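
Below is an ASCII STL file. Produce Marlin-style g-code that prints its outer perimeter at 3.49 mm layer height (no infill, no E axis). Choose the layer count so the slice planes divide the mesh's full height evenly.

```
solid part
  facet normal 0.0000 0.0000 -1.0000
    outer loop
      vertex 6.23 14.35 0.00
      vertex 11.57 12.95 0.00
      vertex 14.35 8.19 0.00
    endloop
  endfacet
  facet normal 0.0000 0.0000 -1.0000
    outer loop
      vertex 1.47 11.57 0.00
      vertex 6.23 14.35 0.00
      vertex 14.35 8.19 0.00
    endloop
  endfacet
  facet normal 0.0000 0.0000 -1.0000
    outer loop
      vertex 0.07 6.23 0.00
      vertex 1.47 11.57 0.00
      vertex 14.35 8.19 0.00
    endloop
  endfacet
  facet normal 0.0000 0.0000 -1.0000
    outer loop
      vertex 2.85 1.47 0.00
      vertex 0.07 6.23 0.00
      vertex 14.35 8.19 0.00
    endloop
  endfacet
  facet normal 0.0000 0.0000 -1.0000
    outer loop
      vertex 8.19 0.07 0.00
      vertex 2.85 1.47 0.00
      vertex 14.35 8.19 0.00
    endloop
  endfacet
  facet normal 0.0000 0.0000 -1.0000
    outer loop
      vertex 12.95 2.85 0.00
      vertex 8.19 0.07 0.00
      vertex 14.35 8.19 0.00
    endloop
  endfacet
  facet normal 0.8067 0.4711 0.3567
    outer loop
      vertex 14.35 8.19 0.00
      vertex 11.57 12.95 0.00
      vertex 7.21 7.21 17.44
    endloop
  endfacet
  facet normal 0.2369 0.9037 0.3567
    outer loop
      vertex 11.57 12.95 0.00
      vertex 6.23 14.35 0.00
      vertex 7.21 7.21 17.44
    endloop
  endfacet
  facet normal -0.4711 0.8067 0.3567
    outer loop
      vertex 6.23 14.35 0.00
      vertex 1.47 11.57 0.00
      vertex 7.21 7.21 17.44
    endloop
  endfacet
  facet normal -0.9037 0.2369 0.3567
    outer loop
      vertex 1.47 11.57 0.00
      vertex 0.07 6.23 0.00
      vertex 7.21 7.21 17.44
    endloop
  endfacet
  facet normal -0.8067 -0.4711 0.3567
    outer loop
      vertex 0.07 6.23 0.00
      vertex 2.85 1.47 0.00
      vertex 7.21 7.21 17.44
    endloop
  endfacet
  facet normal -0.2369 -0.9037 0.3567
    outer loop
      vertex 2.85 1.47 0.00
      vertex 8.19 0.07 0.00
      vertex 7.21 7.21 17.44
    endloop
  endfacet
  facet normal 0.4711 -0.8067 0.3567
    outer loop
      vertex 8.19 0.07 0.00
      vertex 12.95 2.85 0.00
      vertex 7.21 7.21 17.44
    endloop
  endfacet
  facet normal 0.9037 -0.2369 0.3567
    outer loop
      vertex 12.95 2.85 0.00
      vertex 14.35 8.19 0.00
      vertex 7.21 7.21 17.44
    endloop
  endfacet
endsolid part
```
; perimeter-only toolpath
G21 ; units = mm
G90 ; absolute positioning
G28 ; home
; layer 1
G0 Z3.49
G0 X12.92 Y7.99
G1 X10.70 Y11.80
G1 X6.43 Y12.92
G1 X2.62 Y10.70
G1 X1.50 Y6.43
G1 X3.72 Y2.62
G1 X7.99 Y1.50
G1 X11.80 Y3.72
G1 X12.92 Y7.99
; layer 2
G0 Z6.98
G0 X11.49 Y7.80
G1 X9.83 Y10.65
G1 X6.62 Y11.49
G1 X3.77 Y9.83
G1 X2.93 Y6.62
G1 X4.59 Y3.77
G1 X7.80 Y2.93
G1 X10.65 Y4.59
G1 X11.49 Y7.80
; layer 3
G0 Z10.46
G0 X10.07 Y7.60
G1 X8.95 Y9.51
G1 X6.82 Y10.07
G1 X4.91 Y8.95
G1 X4.35 Y6.82
G1 X5.47 Y4.91
G1 X7.60 Y4.35
G1 X9.51 Y5.47
G1 X10.07 Y7.60
; layer 4
G0 Z13.95
G0 X8.64 Y7.41
G1 X8.08 Y8.36
G1 X7.01 Y8.64
G1 X6.06 Y8.08
G1 X5.78 Y7.01
G1 X6.34 Y6.06
G1 X7.41 Y5.78
G1 X8.36 Y6.34
G1 X8.64 Y7.41
M2 ; end

The solid is a regular 8-sided pyramid, base circumscribed radius ≈ 7.21 mm, apex at z ≈ 17.4 mm. Slicing at Δz = 3.49 mm — 5 equal slices spanning the solid's height, so layer i sits at z = i·h/5 — gives 4 non-empty perimeters. Each is a 8-segment closed polygon; G0 lifts to the layer z and rapids to the start vertex, then G1 traces the edges. The cross-section shrinks linearly with z (the slice at the apex is degenerate and omitted).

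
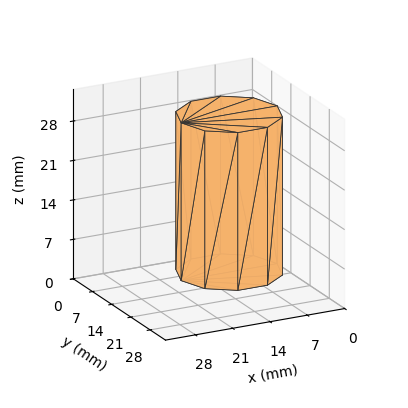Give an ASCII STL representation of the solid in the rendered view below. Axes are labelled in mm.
Reading the render: the shape is a regular 10-sided prism (a cylinder approximated with 10 flat sides), circumscribed radius ≈ 9 mm, height ≈ 28 mm (dimensions read to the nearest mm from the axis ticks). For the STL, each face is triangulated and given an outward normal.

solid part
  facet normal 0.0000 0.0000 -1.0000
    outer loop
      vertex 11.78 17.56 0.00
      vertex 16.28 14.29 0.00
      vertex 18.00 9.00 0.00
    endloop
  endfacet
  facet normal 0.0000 0.0000 -1.0000
    outer loop
      vertex 6.22 17.56 0.00
      vertex 11.78 17.56 0.00
      vertex 18.00 9.00 0.00
    endloop
  endfacet
  facet normal 0.0000 0.0000 -1.0000
    outer loop
      vertex 1.72 14.29 0.00
      vertex 6.22 17.56 0.00
      vertex 18.00 9.00 0.00
    endloop
  endfacet
  facet normal 0.0000 0.0000 -1.0000
    outer loop
      vertex 0.00 9.00 0.00
      vertex 1.72 14.29 0.00
      vertex 18.00 9.00 0.00
    endloop
  endfacet
  facet normal 0.0000 0.0000 -1.0000
    outer loop
      vertex 1.72 3.71 0.00
      vertex 0.00 9.00 0.00
      vertex 18.00 9.00 0.00
    endloop
  endfacet
  facet normal 0.0000 0.0000 -1.0000
    outer loop
      vertex 6.22 0.44 0.00
      vertex 1.72 3.71 0.00
      vertex 18.00 9.00 0.00
    endloop
  endfacet
  facet normal 0.0000 0.0000 -1.0000
    outer loop
      vertex 11.78 0.44 0.00
      vertex 6.22 0.44 0.00
      vertex 18.00 9.00 0.00
    endloop
  endfacet
  facet normal 0.0000 0.0000 -1.0000
    outer loop
      vertex 16.28 3.71 0.00
      vertex 11.78 0.44 0.00
      vertex 18.00 9.00 0.00
    endloop
  endfacet
  facet normal 0.0000 0.0000 1.0000
    outer loop
      vertex 18.00 9.00 28.00
      vertex 16.28 14.29 28.00
      vertex 11.78 17.56 28.00
    endloop
  endfacet
  facet normal 0.0000 0.0000 1.0000
    outer loop
      vertex 18.00 9.00 28.00
      vertex 11.78 17.56 28.00
      vertex 6.22 17.56 28.00
    endloop
  endfacet
  facet normal 0.0000 0.0000 1.0000
    outer loop
      vertex 18.00 9.00 28.00
      vertex 6.22 17.56 28.00
      vertex 1.72 14.29 28.00
    endloop
  endfacet
  facet normal 0.0000 0.0000 1.0000
    outer loop
      vertex 18.00 9.00 28.00
      vertex 1.72 14.29 28.00
      vertex 0.00 9.00 28.00
    endloop
  endfacet
  facet normal 0.0000 0.0000 1.0000
    outer loop
      vertex 18.00 9.00 28.00
      vertex 0.00 9.00 28.00
      vertex 1.72 3.71 28.00
    endloop
  endfacet
  facet normal 0.0000 0.0000 1.0000
    outer loop
      vertex 18.00 9.00 28.00
      vertex 1.72 3.71 28.00
      vertex 6.22 0.44 28.00
    endloop
  endfacet
  facet normal 0.0000 0.0000 1.0000
    outer loop
      vertex 18.00 9.00 28.00
      vertex 6.22 0.44 28.00
      vertex 11.78 0.44 28.00
    endloop
  endfacet
  facet normal 0.0000 0.0000 1.0000
    outer loop
      vertex 18.00 9.00 28.00
      vertex 11.78 0.44 28.00
      vertex 16.28 3.71 28.00
    endloop
  endfacet
  facet normal 0.9510 0.3092 0.0000
    outer loop
      vertex 18.00 9.00 0.00
      vertex 16.28 14.29 0.00
      vertex 16.28 14.29 28.00
    endloop
  endfacet
  facet normal 0.9510 0.3092 0.0000
    outer loop
      vertex 18.00 9.00 0.00
      vertex 16.28 14.29 28.00
      vertex 18.00 9.00 28.00
    endloop
  endfacet
  facet normal 0.5879 0.8090 0.0000
    outer loop
      vertex 16.28 14.29 0.00
      vertex 11.78 17.56 0.00
      vertex 11.78 17.56 28.00
    endloop
  endfacet
  facet normal 0.5879 0.8090 0.0000
    outer loop
      vertex 16.28 14.29 0.00
      vertex 11.78 17.56 28.00
      vertex 16.28 14.29 28.00
    endloop
  endfacet
  facet normal 0.0000 1.0000 0.0000
    outer loop
      vertex 11.78 17.56 0.00
      vertex 6.22 17.56 0.00
      vertex 6.22 17.56 28.00
    endloop
  endfacet
  facet normal 0.0000 1.0000 0.0000
    outer loop
      vertex 11.78 17.56 0.00
      vertex 6.22 17.56 28.00
      vertex 11.78 17.56 28.00
    endloop
  endfacet
  facet normal -0.5879 0.8090 0.0000
    outer loop
      vertex 6.22 17.56 0.00
      vertex 1.72 14.29 0.00
      vertex 1.72 14.29 28.00
    endloop
  endfacet
  facet normal -0.5879 0.8090 0.0000
    outer loop
      vertex 6.22 17.56 0.00
      vertex 1.72 14.29 28.00
      vertex 6.22 17.56 28.00
    endloop
  endfacet
  facet normal -0.9510 0.3092 0.0000
    outer loop
      vertex 1.72 14.29 0.00
      vertex 0.00 9.00 0.00
      vertex 0.00 9.00 28.00
    endloop
  endfacet
  facet normal -0.9510 0.3092 0.0000
    outer loop
      vertex 1.72 14.29 0.00
      vertex 0.00 9.00 28.00
      vertex 1.72 14.29 28.00
    endloop
  endfacet
  facet normal -0.9510 -0.3092 0.0000
    outer loop
      vertex 0.00 9.00 0.00
      vertex 1.72 3.71 0.00
      vertex 1.72 3.71 28.00
    endloop
  endfacet
  facet normal -0.9510 -0.3092 0.0000
    outer loop
      vertex 0.00 9.00 0.00
      vertex 1.72 3.71 28.00
      vertex 0.00 9.00 28.00
    endloop
  endfacet
  facet normal -0.5879 -0.8090 0.0000
    outer loop
      vertex 1.72 3.71 0.00
      vertex 6.22 0.44 0.00
      vertex 6.22 0.44 28.00
    endloop
  endfacet
  facet normal -0.5879 -0.8090 0.0000
    outer loop
      vertex 1.72 3.71 0.00
      vertex 6.22 0.44 28.00
      vertex 1.72 3.71 28.00
    endloop
  endfacet
  facet normal 0.0000 -1.0000 0.0000
    outer loop
      vertex 6.22 0.44 0.00
      vertex 11.78 0.44 0.00
      vertex 11.78 0.44 28.00
    endloop
  endfacet
  facet normal 0.0000 -1.0000 0.0000
    outer loop
      vertex 6.22 0.44 0.00
      vertex 11.78 0.44 28.00
      vertex 6.22 0.44 28.00
    endloop
  endfacet
  facet normal 0.5879 -0.8090 0.0000
    outer loop
      vertex 11.78 0.44 0.00
      vertex 16.28 3.71 0.00
      vertex 16.28 3.71 28.00
    endloop
  endfacet
  facet normal 0.5879 -0.8090 0.0000
    outer loop
      vertex 11.78 0.44 0.00
      vertex 16.28 3.71 28.00
      vertex 11.78 0.44 28.00
    endloop
  endfacet
  facet normal 0.9510 -0.3092 0.0000
    outer loop
      vertex 16.28 3.71 0.00
      vertex 18.00 9.00 0.00
      vertex 18.00 9.00 28.00
    endloop
  endfacet
  facet normal 0.9510 -0.3092 0.0000
    outer loop
      vertex 16.28 3.71 0.00
      vertex 18.00 9.00 28.00
      vertex 16.28 3.71 28.00
    endloop
  endfacet
endsolid part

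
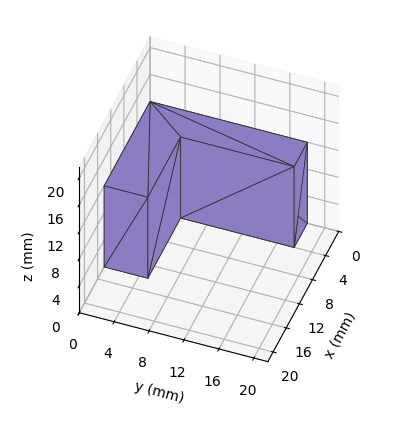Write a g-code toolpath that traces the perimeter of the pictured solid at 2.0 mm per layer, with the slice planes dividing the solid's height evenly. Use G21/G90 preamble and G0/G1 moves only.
Reading the render: the shape is an L-shaped prism: outer 14 × 18 mm, arm thicknesses ≈ 5 mm (horizontal) and 4 mm (vertical), extruded 12 mm in z (dimensions read to the nearest mm from the axis ticks). For the g-code, the solid's height is divided into equal slices at the stated Δz and each level perimeter traced with G1 moves after a G0 lift.

; perimeter-only toolpath
G21 ; units = mm
G90 ; absolute positioning
G28 ; home
; layer 1
G0 Z2.0
G0 X0.0 Y0.0
G1 X14.0 Y0.0
G1 X14.0 Y5.0
G1 X4.0 Y5.0
G1 X4.0 Y18.0
G1 X0.0 Y18.0
G1 X0.0 Y0.0
; layer 2
G0 Z4.0
G0 X0.0 Y0.0
G1 X14.0 Y0.0
G1 X14.0 Y5.0
G1 X4.0 Y5.0
G1 X4.0 Y18.0
G1 X0.0 Y18.0
G1 X0.0 Y0.0
; layer 3
G0 Z6.0
G0 X0.0 Y0.0
G1 X14.0 Y0.0
G1 X14.0 Y5.0
G1 X4.0 Y5.0
G1 X4.0 Y18.0
G1 X0.0 Y18.0
G1 X0.0 Y0.0
; layer 4
G0 Z8.0
G0 X0.0 Y0.0
G1 X14.0 Y0.0
G1 X14.0 Y5.0
G1 X4.0 Y5.0
G1 X4.0 Y18.0
G1 X0.0 Y18.0
G1 X0.0 Y0.0
; layer 5
G0 Z10.0
G0 X0.0 Y0.0
G1 X14.0 Y0.0
G1 X14.0 Y5.0
G1 X4.0 Y5.0
G1 X4.0 Y18.0
G1 X0.0 Y18.0
G1 X0.0 Y0.0
; layer 6
G0 Z12.0
G0 X0.0 Y0.0
G1 X14.0 Y0.0
G1 X14.0 Y5.0
G1 X4.0 Y5.0
G1 X4.0 Y18.0
G1 X0.0 Y18.0
G1 X0.0 Y0.0
M2 ; end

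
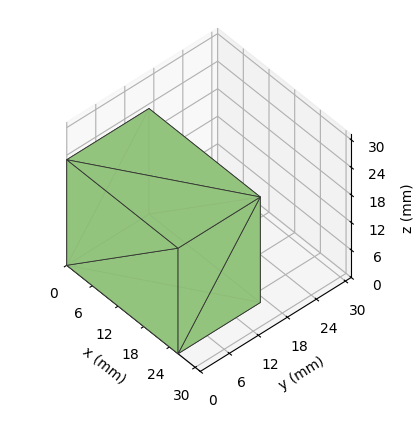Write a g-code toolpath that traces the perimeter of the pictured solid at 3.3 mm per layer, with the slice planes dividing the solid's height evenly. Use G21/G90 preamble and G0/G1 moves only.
Reading the render: the shape is a rectangular box, roughly 26 × 17 mm footprint and 23 mm tall (dimensions read to the nearest mm from the axis ticks). For the g-code, the solid's height is divided into equal slices at the stated Δz and each level perimeter traced with G1 moves after a G0 lift.

; perimeter-only toolpath
G21 ; units = mm
G90 ; absolute positioning
G28 ; home
; layer 1
G0 Z3.3
G0 X0.0 Y0.0
G1 X26.0 Y0.0
G1 X26.0 Y17.0
G1 X0.0 Y17.0
G1 X0.0 Y0.0
; layer 2
G0 Z6.6
G0 X0.0 Y0.0
G1 X26.0 Y0.0
G1 X26.0 Y17.0
G1 X0.0 Y17.0
G1 X0.0 Y0.0
; layer 3
G0 Z9.9
G0 X0.0 Y0.0
G1 X26.0 Y0.0
G1 X26.0 Y17.0
G1 X0.0 Y17.0
G1 X0.0 Y0.0
; layer 4
G0 Z13.1
G0 X0.0 Y0.0
G1 X26.0 Y0.0
G1 X26.0 Y17.0
G1 X0.0 Y17.0
G1 X0.0 Y0.0
; layer 5
G0 Z16.4
G0 X0.0 Y0.0
G1 X26.0 Y0.0
G1 X26.0 Y17.0
G1 X0.0 Y17.0
G1 X0.0 Y0.0
; layer 6
G0 Z19.7
G0 X0.0 Y0.0
G1 X26.0 Y0.0
G1 X26.0 Y17.0
G1 X0.0 Y17.0
G1 X0.0 Y0.0
; layer 7
G0 Z23.0
G0 X0.0 Y0.0
G1 X26.0 Y0.0
G1 X26.0 Y17.0
G1 X0.0 Y17.0
G1 X0.0 Y0.0
M2 ; end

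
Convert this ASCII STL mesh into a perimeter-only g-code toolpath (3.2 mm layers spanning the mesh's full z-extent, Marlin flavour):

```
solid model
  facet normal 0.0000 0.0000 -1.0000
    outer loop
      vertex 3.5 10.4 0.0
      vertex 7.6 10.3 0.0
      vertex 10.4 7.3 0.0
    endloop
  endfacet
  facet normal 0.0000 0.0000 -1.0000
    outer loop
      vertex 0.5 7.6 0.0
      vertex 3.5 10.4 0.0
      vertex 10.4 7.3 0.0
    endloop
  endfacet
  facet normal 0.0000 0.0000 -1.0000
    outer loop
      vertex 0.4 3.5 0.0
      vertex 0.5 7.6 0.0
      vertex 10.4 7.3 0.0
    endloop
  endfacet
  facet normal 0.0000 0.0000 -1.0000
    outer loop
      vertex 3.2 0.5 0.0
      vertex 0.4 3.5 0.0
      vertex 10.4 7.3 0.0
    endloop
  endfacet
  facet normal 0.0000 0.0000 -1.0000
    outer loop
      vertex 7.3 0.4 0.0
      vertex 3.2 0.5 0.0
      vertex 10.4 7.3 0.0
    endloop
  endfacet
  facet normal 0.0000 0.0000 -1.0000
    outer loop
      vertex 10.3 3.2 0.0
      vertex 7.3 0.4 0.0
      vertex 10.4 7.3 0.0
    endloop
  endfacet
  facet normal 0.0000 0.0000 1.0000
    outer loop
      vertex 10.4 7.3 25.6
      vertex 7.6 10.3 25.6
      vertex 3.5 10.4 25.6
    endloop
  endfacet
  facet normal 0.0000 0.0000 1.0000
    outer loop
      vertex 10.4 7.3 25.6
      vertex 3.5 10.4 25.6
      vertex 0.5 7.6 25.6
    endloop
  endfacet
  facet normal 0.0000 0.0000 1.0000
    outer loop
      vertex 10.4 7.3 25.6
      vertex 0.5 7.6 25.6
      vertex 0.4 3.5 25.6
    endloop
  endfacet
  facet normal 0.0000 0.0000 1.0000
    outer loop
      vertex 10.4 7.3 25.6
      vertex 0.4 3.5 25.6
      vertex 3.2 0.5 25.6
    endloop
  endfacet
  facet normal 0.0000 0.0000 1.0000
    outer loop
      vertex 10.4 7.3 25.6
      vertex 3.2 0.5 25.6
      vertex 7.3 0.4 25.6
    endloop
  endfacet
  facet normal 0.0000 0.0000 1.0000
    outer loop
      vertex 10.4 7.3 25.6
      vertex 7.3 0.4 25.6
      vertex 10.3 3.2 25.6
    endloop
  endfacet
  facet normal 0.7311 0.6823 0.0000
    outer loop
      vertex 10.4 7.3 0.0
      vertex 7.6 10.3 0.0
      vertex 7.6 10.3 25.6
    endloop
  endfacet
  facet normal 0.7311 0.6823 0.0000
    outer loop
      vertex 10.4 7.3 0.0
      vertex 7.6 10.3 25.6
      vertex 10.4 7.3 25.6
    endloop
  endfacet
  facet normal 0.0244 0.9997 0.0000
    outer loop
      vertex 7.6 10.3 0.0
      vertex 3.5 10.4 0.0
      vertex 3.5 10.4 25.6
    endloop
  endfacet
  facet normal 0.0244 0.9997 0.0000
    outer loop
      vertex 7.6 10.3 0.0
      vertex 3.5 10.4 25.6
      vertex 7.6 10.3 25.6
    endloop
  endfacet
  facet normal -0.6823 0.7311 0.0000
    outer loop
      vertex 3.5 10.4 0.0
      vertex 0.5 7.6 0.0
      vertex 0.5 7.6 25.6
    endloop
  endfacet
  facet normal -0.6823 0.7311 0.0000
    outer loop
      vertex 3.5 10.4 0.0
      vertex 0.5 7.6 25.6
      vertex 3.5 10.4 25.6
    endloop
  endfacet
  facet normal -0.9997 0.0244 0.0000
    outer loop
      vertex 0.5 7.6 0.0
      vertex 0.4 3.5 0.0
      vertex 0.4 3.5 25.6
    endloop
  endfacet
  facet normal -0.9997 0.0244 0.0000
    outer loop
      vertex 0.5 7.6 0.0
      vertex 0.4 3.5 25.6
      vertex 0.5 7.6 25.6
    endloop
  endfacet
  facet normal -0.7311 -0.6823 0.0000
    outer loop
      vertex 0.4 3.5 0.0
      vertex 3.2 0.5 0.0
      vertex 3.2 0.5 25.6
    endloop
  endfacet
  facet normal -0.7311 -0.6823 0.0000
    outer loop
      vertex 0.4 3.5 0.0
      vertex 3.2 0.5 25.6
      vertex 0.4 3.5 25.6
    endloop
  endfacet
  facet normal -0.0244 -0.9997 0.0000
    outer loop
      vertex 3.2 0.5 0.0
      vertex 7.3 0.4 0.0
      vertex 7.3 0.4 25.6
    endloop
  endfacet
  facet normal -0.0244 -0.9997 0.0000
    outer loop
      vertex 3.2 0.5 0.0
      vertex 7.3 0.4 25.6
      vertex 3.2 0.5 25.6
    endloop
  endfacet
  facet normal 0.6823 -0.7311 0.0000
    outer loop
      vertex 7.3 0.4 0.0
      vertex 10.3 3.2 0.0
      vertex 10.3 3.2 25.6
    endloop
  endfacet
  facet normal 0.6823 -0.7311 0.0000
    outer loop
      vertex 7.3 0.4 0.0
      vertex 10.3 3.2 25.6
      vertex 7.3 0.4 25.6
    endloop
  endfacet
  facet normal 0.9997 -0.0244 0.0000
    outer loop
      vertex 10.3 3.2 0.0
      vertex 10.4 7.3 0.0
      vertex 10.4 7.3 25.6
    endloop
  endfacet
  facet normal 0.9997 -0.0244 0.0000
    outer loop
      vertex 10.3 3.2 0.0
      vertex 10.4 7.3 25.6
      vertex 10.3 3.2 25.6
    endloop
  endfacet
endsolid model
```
; perimeter-only toolpath
G21 ; units = mm
G90 ; absolute positioning
G28 ; home
; layer 1
G0 Z3.2
G0 X10.4 Y7.3
G1 X7.6 Y10.3
G1 X3.5 Y10.4
G1 X0.5 Y7.6
G1 X0.4 Y3.5
G1 X3.2 Y0.5
G1 X7.3 Y0.4
G1 X10.3 Y3.2
G1 X10.4 Y7.3
; layer 2
G0 Z6.4
G0 X10.4 Y7.3
G1 X7.6 Y10.3
G1 X3.5 Y10.4
G1 X0.5 Y7.6
G1 X0.4 Y3.5
G1 X3.2 Y0.5
G1 X7.3 Y0.4
G1 X10.3 Y3.2
G1 X10.4 Y7.3
; layer 3
G0 Z9.6
G0 X10.4 Y7.3
G1 X7.6 Y10.3
G1 X3.5 Y10.4
G1 X0.5 Y7.6
G1 X0.4 Y3.5
G1 X3.2 Y0.5
G1 X7.3 Y0.4
G1 X10.3 Y3.2
G1 X10.4 Y7.3
; layer 4
G0 Z12.8
G0 X10.4 Y7.3
G1 X7.6 Y10.3
G1 X3.5 Y10.4
G1 X0.5 Y7.6
G1 X0.4 Y3.5
G1 X3.2 Y0.5
G1 X7.3 Y0.4
G1 X10.3 Y3.2
G1 X10.4 Y7.3
; layer 5
G0 Z16.0
G0 X10.4 Y7.3
G1 X7.6 Y10.3
G1 X3.5 Y10.4
G1 X0.5 Y7.6
G1 X0.4 Y3.5
G1 X3.2 Y0.5
G1 X7.3 Y0.4
G1 X10.3 Y3.2
G1 X10.4 Y7.3
; layer 6
G0 Z19.2
G0 X10.4 Y7.3
G1 X7.6 Y10.3
G1 X3.5 Y10.4
G1 X0.5 Y7.6
G1 X0.4 Y3.5
G1 X3.2 Y0.5
G1 X7.3 Y0.4
G1 X10.3 Y3.2
G1 X10.4 Y7.3
; layer 7
G0 Z22.4
G0 X10.4 Y7.3
G1 X7.6 Y10.3
G1 X3.5 Y10.4
G1 X0.5 Y7.6
G1 X0.4 Y3.5
G1 X3.2 Y0.5
G1 X7.3 Y0.4
G1 X10.3 Y3.2
G1 X10.4 Y7.3
; layer 8
G0 Z25.6
G0 X10.4 Y7.3
G1 X7.6 Y10.3
G1 X3.5 Y10.4
G1 X0.5 Y7.6
G1 X0.4 Y3.5
G1 X3.2 Y0.5
G1 X7.3 Y0.4
G1 X10.3 Y3.2
G1 X10.4 Y7.3
M2 ; end

The solid is a regular 8-sided prism (a cylinder approximated with 8 flat sides), circumscribed radius ≈ 5.4 mm, height ≈ 25.6 mm. Slicing at Δz = 3.2 mm — 8 equal slices spanning the solid's height, so layer i sits at z = i·h/8 — gives 8 non-empty perimeters. Each is a 8-segment closed polygon; G0 lifts to the layer z and rapids to the start vertex, then G1 traces the edges.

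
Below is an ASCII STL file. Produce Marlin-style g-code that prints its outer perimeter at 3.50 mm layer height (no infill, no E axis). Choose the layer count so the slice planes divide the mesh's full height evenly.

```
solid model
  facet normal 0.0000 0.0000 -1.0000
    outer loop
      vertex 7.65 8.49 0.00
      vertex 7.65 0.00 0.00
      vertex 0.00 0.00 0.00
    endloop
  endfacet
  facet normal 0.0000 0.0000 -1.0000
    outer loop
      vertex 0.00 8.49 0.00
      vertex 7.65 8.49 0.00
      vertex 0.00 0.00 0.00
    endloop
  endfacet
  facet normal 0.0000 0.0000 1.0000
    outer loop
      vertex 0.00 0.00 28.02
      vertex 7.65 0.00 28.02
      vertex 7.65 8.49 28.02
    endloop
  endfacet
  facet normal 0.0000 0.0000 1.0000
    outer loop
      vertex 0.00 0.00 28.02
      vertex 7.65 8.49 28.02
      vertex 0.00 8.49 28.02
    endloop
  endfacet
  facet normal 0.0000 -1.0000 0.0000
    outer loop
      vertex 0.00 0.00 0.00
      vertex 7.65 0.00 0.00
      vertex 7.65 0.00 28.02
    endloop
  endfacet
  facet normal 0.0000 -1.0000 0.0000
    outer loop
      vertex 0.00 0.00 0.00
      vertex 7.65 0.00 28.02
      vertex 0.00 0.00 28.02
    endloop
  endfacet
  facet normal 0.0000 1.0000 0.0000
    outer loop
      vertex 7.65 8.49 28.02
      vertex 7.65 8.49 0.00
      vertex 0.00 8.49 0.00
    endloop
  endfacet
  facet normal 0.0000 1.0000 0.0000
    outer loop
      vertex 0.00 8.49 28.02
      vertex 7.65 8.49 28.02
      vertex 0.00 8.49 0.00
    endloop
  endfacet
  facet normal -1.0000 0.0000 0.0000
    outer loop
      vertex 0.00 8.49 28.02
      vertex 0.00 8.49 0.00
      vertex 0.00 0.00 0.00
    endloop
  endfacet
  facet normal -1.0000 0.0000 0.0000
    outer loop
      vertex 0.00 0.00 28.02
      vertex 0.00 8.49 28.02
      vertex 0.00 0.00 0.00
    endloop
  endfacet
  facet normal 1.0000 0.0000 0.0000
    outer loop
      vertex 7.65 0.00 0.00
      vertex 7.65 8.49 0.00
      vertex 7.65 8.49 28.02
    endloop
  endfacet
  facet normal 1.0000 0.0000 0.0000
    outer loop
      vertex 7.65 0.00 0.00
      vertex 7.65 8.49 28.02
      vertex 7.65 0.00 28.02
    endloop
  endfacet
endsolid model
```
; perimeter-only toolpath
G21 ; units = mm
G90 ; absolute positioning
G28 ; home
; layer 1
G0 Z3.50
G0 X0.00 Y0.00
G1 X7.65 Y0.00
G1 X7.65 Y8.49
G1 X0.00 Y8.49
G1 X0.00 Y0.00
; layer 2
G0 Z7.00
G0 X0.00 Y0.00
G1 X7.65 Y0.00
G1 X7.65 Y8.49
G1 X0.00 Y8.49
G1 X0.00 Y0.00
; layer 3
G0 Z10.51
G0 X0.00 Y0.00
G1 X7.65 Y0.00
G1 X7.65 Y8.49
G1 X0.00 Y8.49
G1 X0.00 Y0.00
; layer 4
G0 Z14.01
G0 X0.00 Y0.00
G1 X7.65 Y0.00
G1 X7.65 Y8.49
G1 X0.00 Y8.49
G1 X0.00 Y0.00
; layer 5
G0 Z17.51
G0 X0.00 Y0.00
G1 X7.65 Y0.00
G1 X7.65 Y8.49
G1 X0.00 Y8.49
G1 X0.00 Y0.00
; layer 6
G0 Z21.02
G0 X0.00 Y0.00
G1 X7.65 Y0.00
G1 X7.65 Y8.49
G1 X0.00 Y8.49
G1 X0.00 Y0.00
; layer 7
G0 Z24.52
G0 X0.00 Y0.00
G1 X7.65 Y0.00
G1 X7.65 Y8.49
G1 X0.00 Y8.49
G1 X0.00 Y0.00
; layer 8
G0 Z28.02
G0 X0.00 Y0.00
G1 X7.65 Y0.00
G1 X7.65 Y8.49
G1 X0.00 Y8.49
G1 X0.00 Y0.00
M2 ; end

The solid is a rectangular box, roughly 7.65 × 8.49 mm footprint and 28 mm tall. Slicing at Δz = 3.50 mm — 8 equal slices spanning the solid's height, so layer i sits at z = i·h/8 — gives 8 non-empty perimeters. Each is a 4-segment closed polygon; G0 lifts to the layer z and rapids to the start vertex, then G1 traces the edges.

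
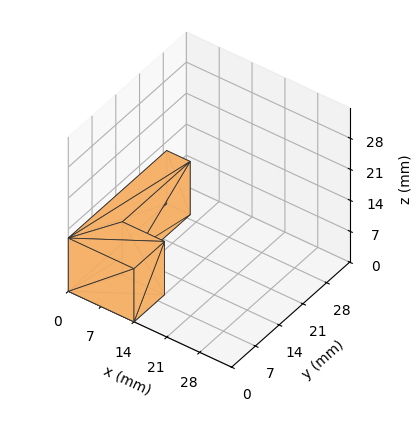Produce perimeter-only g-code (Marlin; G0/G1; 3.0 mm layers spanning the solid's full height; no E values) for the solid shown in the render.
Reading the render: the shape is an L-shaped prism: outer 14 × 29 mm, arm thicknesses ≈ 9 mm (horizontal) and 5 mm (vertical), extruded 12 mm in z (dimensions read to the nearest mm from the axis ticks). For the g-code, the solid's height is divided into equal slices at the stated Δz and each level perimeter traced with G1 moves after a G0 lift.

; perimeter-only toolpath
G21 ; units = mm
G90 ; absolute positioning
G28 ; home
; layer 1
G0 Z3.0
G0 X0.0 Y0.0
G1 X14.0 Y0.0
G1 X14.0 Y9.0
G1 X5.0 Y9.0
G1 X5.0 Y29.0
G1 X0.0 Y29.0
G1 X0.0 Y0.0
; layer 2
G0 Z6.0
G0 X0.0 Y0.0
G1 X14.0 Y0.0
G1 X14.0 Y9.0
G1 X5.0 Y9.0
G1 X5.0 Y29.0
G1 X0.0 Y29.0
G1 X0.0 Y0.0
; layer 3
G0 Z9.0
G0 X0.0 Y0.0
G1 X14.0 Y0.0
G1 X14.0 Y9.0
G1 X5.0 Y9.0
G1 X5.0 Y29.0
G1 X0.0 Y29.0
G1 X0.0 Y0.0
; layer 4
G0 Z12.0
G0 X0.0 Y0.0
G1 X14.0 Y0.0
G1 X14.0 Y9.0
G1 X5.0 Y9.0
G1 X5.0 Y29.0
G1 X0.0 Y29.0
G1 X0.0 Y0.0
M2 ; end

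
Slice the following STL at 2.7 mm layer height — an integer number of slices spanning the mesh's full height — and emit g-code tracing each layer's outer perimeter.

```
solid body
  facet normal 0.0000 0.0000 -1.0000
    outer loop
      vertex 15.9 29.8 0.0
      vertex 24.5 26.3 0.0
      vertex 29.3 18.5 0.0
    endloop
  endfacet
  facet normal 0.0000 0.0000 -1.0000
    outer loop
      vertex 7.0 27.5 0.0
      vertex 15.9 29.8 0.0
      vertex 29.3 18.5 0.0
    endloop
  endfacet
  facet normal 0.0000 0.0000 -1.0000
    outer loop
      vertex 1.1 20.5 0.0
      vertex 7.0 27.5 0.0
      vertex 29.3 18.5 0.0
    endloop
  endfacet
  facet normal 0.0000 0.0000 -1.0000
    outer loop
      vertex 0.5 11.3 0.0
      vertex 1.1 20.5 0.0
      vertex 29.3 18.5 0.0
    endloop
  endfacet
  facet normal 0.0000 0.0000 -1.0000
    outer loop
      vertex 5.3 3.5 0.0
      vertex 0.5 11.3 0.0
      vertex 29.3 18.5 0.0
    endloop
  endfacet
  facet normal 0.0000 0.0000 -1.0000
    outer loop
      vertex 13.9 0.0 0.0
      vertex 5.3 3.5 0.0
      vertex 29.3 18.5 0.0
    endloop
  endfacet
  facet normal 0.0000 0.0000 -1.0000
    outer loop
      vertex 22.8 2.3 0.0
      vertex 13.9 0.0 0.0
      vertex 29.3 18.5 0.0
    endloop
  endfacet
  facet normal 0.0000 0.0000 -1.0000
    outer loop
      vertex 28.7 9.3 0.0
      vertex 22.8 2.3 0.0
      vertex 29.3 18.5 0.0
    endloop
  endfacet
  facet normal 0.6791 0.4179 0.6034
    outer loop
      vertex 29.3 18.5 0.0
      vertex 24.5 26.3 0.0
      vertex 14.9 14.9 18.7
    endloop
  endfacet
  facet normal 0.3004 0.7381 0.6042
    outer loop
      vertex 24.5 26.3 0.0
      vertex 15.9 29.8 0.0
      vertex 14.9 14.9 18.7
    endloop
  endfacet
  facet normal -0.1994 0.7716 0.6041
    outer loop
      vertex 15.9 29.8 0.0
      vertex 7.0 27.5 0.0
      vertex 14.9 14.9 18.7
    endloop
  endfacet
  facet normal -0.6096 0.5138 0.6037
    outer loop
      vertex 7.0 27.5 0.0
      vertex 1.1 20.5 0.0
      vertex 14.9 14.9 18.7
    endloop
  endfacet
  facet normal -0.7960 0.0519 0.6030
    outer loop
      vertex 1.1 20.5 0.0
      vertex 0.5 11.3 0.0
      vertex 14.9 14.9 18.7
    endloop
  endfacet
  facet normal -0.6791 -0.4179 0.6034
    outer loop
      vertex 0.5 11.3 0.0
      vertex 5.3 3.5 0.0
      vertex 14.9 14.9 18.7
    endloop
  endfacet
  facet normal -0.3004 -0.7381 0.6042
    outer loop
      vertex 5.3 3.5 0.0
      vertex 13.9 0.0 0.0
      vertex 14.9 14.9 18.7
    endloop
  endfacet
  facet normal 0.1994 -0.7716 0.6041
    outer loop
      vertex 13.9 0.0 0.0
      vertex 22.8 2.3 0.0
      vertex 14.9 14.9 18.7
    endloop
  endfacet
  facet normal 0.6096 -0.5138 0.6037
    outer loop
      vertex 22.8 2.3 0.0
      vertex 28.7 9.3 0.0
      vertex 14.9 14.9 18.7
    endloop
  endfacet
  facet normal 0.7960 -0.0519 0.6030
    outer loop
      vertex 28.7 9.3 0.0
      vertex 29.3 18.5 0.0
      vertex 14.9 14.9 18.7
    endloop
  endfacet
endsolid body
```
; perimeter-only toolpath
G21 ; units = mm
G90 ; absolute positioning
G28 ; home
; layer 1
G0 Z2.7
G0 X27.2 Y18.0
G1 X23.1 Y24.7
G1 X15.8 Y27.7
G1 X8.1 Y25.7
G1 X3.1 Y19.7
G1 X2.6 Y11.8
G1 X6.7 Y5.1
G1 X14.0 Y2.1
G1 X21.7 Y4.1
G1 X26.7 Y10.1
G1 X27.2 Y18.0
; layer 2
G0 Z5.3
G0 X25.2 Y17.5
G1 X21.8 Y23.0
G1 X15.6 Y25.5
G1 X9.3 Y23.9
G1 X5.0 Y18.9
G1 X4.6 Y12.3
G1 X8.0 Y6.8
G1 X14.2 Y4.3
G1 X20.5 Y5.9
G1 X24.8 Y10.9
G1 X25.2 Y17.5
; layer 3
G0 Z8.0
G0 X23.1 Y17.0
G1 X20.4 Y21.4
G1 X15.5 Y23.4
G1 X10.4 Y22.1
G1 X7.0 Y18.1
G1 X6.7 Y12.8
G1 X9.4 Y8.4
G1 X14.3 Y6.4
G1 X19.4 Y7.7
G1 X22.8 Y11.7
G1 X23.1 Y17.0
; layer 4
G0 Z10.7
G0 X21.1 Y16.4
G1 X19.0 Y19.8
G1 X15.3 Y21.3
G1 X11.5 Y20.3
G1 X9.0 Y17.3
G1 X8.7 Y13.4
G1 X10.8 Y10.0
G1 X14.5 Y8.5
G1 X18.3 Y9.5
G1 X20.8 Y12.5
G1 X21.1 Y16.4
; layer 5
G0 Z13.4
G0 X19.0 Y15.9
G1 X17.6 Y18.2
G1 X15.2 Y19.2
G1 X12.6 Y18.5
G1 X11.0 Y16.5
G1 X10.8 Y13.9
G1 X12.2 Y11.6
G1 X14.6 Y10.6
G1 X17.2 Y11.3
G1 X18.8 Y13.3
G1 X19.0 Y15.9
; layer 6
G0 Z16.0
G0 X17.0 Y15.4
G1 X16.3 Y16.5
G1 X15.0 Y17.0
G1 X13.8 Y16.7
G1 X12.9 Y15.7
G1 X12.8 Y14.4
G1 X13.5 Y13.3
G1 X14.8 Y12.8
G1 X16.0 Y13.1
G1 X16.9 Y14.1
G1 X17.0 Y15.4
M2 ; end

The solid is a regular 10-sided pyramid, base circumscribed radius ≈ 14.9 mm, apex at z ≈ 18.7 mm. Slicing at Δz = 2.7 mm — 7 equal slices spanning the solid's height, so layer i sits at z = i·h/7 — gives 6 non-empty perimeters. Each is a 10-segment closed polygon; G0 lifts to the layer z and rapids to the start vertex, then G1 traces the edges. The cross-section shrinks linearly with z (the slice at the apex is degenerate and omitted).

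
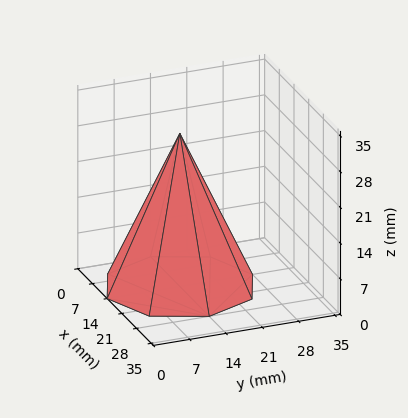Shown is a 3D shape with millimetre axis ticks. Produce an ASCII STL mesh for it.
Reading the render: the shape is a regular 8-sided pyramid, base circumscribed radius ≈ 14 mm, apex at z ≈ 30 mm (dimensions read to the nearest mm from the axis ticks). For the STL, each face is triangulated and given an outward normal.

solid part
  facet normal 0.0000 0.0000 -1.0000
    outer loop
      vertex 14.00 28.00 0.00
      vertex 23.90 23.90 0.00
      vertex 28.00 14.00 0.00
    endloop
  endfacet
  facet normal 0.0000 0.0000 -1.0000
    outer loop
      vertex 4.10 23.90 0.00
      vertex 14.00 28.00 0.00
      vertex 28.00 14.00 0.00
    endloop
  endfacet
  facet normal 0.0000 0.0000 -1.0000
    outer loop
      vertex 0.00 14.00 0.00
      vertex 4.10 23.90 0.00
      vertex 28.00 14.00 0.00
    endloop
  endfacet
  facet normal 0.0000 0.0000 -1.0000
    outer loop
      vertex 4.10 4.10 0.00
      vertex 0.00 14.00 0.00
      vertex 28.00 14.00 0.00
    endloop
  endfacet
  facet normal 0.0000 0.0000 -1.0000
    outer loop
      vertex 14.00 0.00 0.00
      vertex 4.10 4.10 0.00
      vertex 28.00 14.00 0.00
    endloop
  endfacet
  facet normal 0.0000 0.0000 -1.0000
    outer loop
      vertex 23.90 4.10 0.00
      vertex 14.00 0.00 0.00
      vertex 28.00 14.00 0.00
    endloop
  endfacet
  facet normal 0.8484 0.3514 0.3959
    outer loop
      vertex 28.00 14.00 0.00
      vertex 23.90 23.90 0.00
      vertex 14.00 14.00 30.00
    endloop
  endfacet
  facet normal 0.3514 0.8484 0.3959
    outer loop
      vertex 23.90 23.90 0.00
      vertex 14.00 28.00 0.00
      vertex 14.00 14.00 30.00
    endloop
  endfacet
  facet normal -0.3514 0.8484 0.3959
    outer loop
      vertex 14.00 28.00 0.00
      vertex 4.10 23.90 0.00
      vertex 14.00 14.00 30.00
    endloop
  endfacet
  facet normal -0.8484 0.3514 0.3959
    outer loop
      vertex 4.10 23.90 0.00
      vertex 0.00 14.00 0.00
      vertex 14.00 14.00 30.00
    endloop
  endfacet
  facet normal -0.8484 -0.3514 0.3959
    outer loop
      vertex 0.00 14.00 0.00
      vertex 4.10 4.10 0.00
      vertex 14.00 14.00 30.00
    endloop
  endfacet
  facet normal -0.3514 -0.8484 0.3959
    outer loop
      vertex 4.10 4.10 0.00
      vertex 14.00 0.00 0.00
      vertex 14.00 14.00 30.00
    endloop
  endfacet
  facet normal 0.3514 -0.8484 0.3959
    outer loop
      vertex 14.00 0.00 0.00
      vertex 23.90 4.10 0.00
      vertex 14.00 14.00 30.00
    endloop
  endfacet
  facet normal 0.8484 -0.3514 0.3959
    outer loop
      vertex 23.90 4.10 0.00
      vertex 28.00 14.00 0.00
      vertex 14.00 14.00 30.00
    endloop
  endfacet
endsolid part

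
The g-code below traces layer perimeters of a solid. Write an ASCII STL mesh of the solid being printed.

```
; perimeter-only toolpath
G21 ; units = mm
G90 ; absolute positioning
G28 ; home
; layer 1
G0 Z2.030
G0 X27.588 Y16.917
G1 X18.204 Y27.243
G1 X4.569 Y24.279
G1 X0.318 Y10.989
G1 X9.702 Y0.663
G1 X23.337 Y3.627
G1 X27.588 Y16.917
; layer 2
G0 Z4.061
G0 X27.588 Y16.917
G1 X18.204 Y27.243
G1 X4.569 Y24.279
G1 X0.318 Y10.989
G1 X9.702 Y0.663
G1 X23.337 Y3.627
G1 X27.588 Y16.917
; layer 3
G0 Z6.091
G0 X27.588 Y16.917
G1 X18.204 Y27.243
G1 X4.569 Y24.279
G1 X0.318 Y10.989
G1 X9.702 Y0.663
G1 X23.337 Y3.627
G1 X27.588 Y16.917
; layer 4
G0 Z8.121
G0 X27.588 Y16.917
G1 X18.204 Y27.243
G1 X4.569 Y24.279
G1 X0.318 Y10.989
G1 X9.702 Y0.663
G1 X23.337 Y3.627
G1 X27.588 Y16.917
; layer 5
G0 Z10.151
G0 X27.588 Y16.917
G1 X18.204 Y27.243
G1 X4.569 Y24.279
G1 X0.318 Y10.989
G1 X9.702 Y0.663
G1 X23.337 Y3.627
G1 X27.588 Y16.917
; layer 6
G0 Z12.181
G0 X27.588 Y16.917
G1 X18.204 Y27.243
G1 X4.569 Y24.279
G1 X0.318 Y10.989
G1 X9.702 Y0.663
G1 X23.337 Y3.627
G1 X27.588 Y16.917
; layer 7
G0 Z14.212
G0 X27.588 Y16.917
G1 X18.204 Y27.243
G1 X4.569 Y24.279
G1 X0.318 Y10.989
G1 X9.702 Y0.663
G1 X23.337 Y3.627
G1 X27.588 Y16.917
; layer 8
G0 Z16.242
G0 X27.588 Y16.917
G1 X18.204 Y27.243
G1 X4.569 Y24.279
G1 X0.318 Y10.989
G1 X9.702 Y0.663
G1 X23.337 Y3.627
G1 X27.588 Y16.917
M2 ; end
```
solid part
  facet normal 0.0000 0.0000 -1.0000
    outer loop
      vertex 4.569 24.279 0.000
      vertex 18.204 27.243 0.000
      vertex 27.588 16.917 0.000
    endloop
  endfacet
  facet normal 0.0000 0.0000 -1.0000
    outer loop
      vertex 0.318 10.989 0.000
      vertex 4.569 24.279 0.000
      vertex 27.588 16.917 0.000
    endloop
  endfacet
  facet normal 0.0000 0.0000 -1.0000
    outer loop
      vertex 9.702 0.663 0.000
      vertex 0.318 10.989 0.000
      vertex 27.588 16.917 0.000
    endloop
  endfacet
  facet normal 0.0000 0.0000 -1.0000
    outer loop
      vertex 23.337 3.627 0.000
      vertex 9.702 0.663 0.000
      vertex 27.588 16.917 0.000
    endloop
  endfacet
  facet normal 0.0000 0.0000 1.0000
    outer loop
      vertex 27.588 16.917 16.242
      vertex 18.204 27.243 16.242
      vertex 4.569 24.279 16.242
    endloop
  endfacet
  facet normal 0.0000 0.0000 1.0000
    outer loop
      vertex 27.588 16.917 16.242
      vertex 4.569 24.279 16.242
      vertex 0.318 10.989 16.242
    endloop
  endfacet
  facet normal 0.0000 0.0000 1.0000
    outer loop
      vertex 27.588 16.917 16.242
      vertex 0.318 10.989 16.242
      vertex 9.702 0.663 16.242
    endloop
  endfacet
  facet normal 0.0000 0.0000 1.0000
    outer loop
      vertex 27.588 16.917 16.242
      vertex 9.702 0.663 16.242
      vertex 23.337 3.627 16.242
    endloop
  endfacet
  facet normal 0.7401 0.6725 0.0000
    outer loop
      vertex 27.588 16.917 0.000
      vertex 18.204 27.243 0.000
      vertex 18.204 27.243 16.242
    endloop
  endfacet
  facet normal 0.7401 0.6725 0.0000
    outer loop
      vertex 27.588 16.917 0.000
      vertex 18.204 27.243 16.242
      vertex 27.588 16.917 16.242
    endloop
  endfacet
  facet normal -0.2124 0.9772 0.0000
    outer loop
      vertex 18.204 27.243 0.000
      vertex 4.569 24.279 0.000
      vertex 4.569 24.279 16.242
    endloop
  endfacet
  facet normal -0.2124 0.9772 0.0000
    outer loop
      vertex 18.204 27.243 0.000
      vertex 4.569 24.279 16.242
      vertex 18.204 27.243 16.242
    endloop
  endfacet
  facet normal -0.9525 0.3047 0.0000
    outer loop
      vertex 4.569 24.279 0.000
      vertex 0.318 10.989 0.000
      vertex 0.318 10.989 16.242
    endloop
  endfacet
  facet normal -0.9525 0.3047 0.0000
    outer loop
      vertex 4.569 24.279 0.000
      vertex 0.318 10.989 16.242
      vertex 4.569 24.279 16.242
    endloop
  endfacet
  facet normal -0.7401 -0.6725 0.0000
    outer loop
      vertex 0.318 10.989 0.000
      vertex 9.702 0.663 0.000
      vertex 9.702 0.663 16.242
    endloop
  endfacet
  facet normal -0.7401 -0.6725 0.0000
    outer loop
      vertex 0.318 10.989 0.000
      vertex 9.702 0.663 16.242
      vertex 0.318 10.989 16.242
    endloop
  endfacet
  facet normal 0.2124 -0.9772 0.0000
    outer loop
      vertex 9.702 0.663 0.000
      vertex 23.337 3.627 0.000
      vertex 23.337 3.627 16.242
    endloop
  endfacet
  facet normal 0.2124 -0.9772 0.0000
    outer loop
      vertex 9.702 0.663 0.000
      vertex 23.337 3.627 16.242
      vertex 9.702 0.663 16.242
    endloop
  endfacet
  facet normal 0.9525 -0.3047 0.0000
    outer loop
      vertex 23.337 3.627 0.000
      vertex 27.588 16.917 0.000
      vertex 27.588 16.917 16.242
    endloop
  endfacet
  facet normal 0.9525 -0.3047 0.0000
    outer loop
      vertex 23.337 3.627 0.000
      vertex 27.588 16.917 16.242
      vertex 23.337 3.627 16.242
    endloop
  endfacet
endsolid part

The G0 Z moves step by Δz≈2.030 mm. Every layer's G1 loop is the same polygon, so the solid is a straight extrusion of it from z=0 to z≈16.2. Closing with flat bottom and top caps and triangulating gives 20 facets — a regular 6-sided prism (a cylinder approximated with 6 flat sides), circumscribed radius ≈ 14 mm, height ≈ 16.2 mm.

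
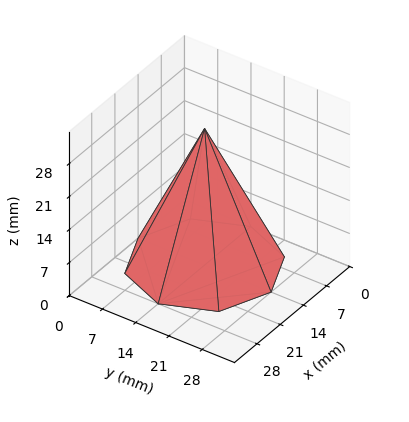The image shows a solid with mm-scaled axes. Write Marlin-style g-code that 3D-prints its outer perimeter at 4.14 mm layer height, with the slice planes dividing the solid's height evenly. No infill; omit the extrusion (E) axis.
Reading the render: the shape is a regular 8-sided pyramid, base circumscribed radius ≈ 14 mm, apex at z ≈ 29 mm (dimensions read to the nearest mm from the axis ticks). For the g-code, the solid's height is divided into equal slices at the stated Δz and each level perimeter traced with G1 moves after a G0 lift.

; perimeter-only toolpath
G21 ; units = mm
G90 ; absolute positioning
G28 ; home
; layer 1
G0 Z4.14
G0 X26.00 Y14.00
G1 X22.49 Y22.49
G1 X14.00 Y26.00
G1 X5.51 Y22.49
G1 X2.00 Y14.00
G1 X5.51 Y5.51
G1 X14.00 Y2.00
G1 X22.49 Y5.51
G1 X26.00 Y14.00
; layer 2
G0 Z8.29
G0 X24.00 Y14.00
G1 X21.07 Y21.07
G1 X14.00 Y24.00
G1 X6.93 Y21.07
G1 X4.00 Y14.00
G1 X6.93 Y6.93
G1 X14.00 Y4.00
G1 X21.07 Y6.93
G1 X24.00 Y14.00
; layer 3
G0 Z12.43
G0 X22.00 Y14.00
G1 X19.66 Y19.66
G1 X14.00 Y22.00
G1 X8.34 Y19.66
G1 X6.00 Y14.00
G1 X8.34 Y8.34
G1 X14.00 Y6.00
G1 X19.66 Y8.34
G1 X22.00 Y14.00
; layer 4
G0 Z16.57
G0 X20.00 Y14.00
G1 X18.24 Y18.24
G1 X14.00 Y20.00
G1 X9.76 Y18.24
G1 X8.00 Y14.00
G1 X9.76 Y9.76
G1 X14.00 Y8.00
G1 X18.24 Y9.76
G1 X20.00 Y14.00
; layer 5
G0 Z20.71
G0 X18.00 Y14.00
G1 X16.83 Y16.83
G1 X14.00 Y18.00
G1 X11.17 Y16.83
G1 X10.00 Y14.00
G1 X11.17 Y11.17
G1 X14.00 Y10.00
G1 X16.83 Y11.17
G1 X18.00 Y14.00
; layer 6
G0 Z24.86
G0 X16.00 Y14.00
G1 X15.41 Y15.41
G1 X14.00 Y16.00
G1 X12.59 Y15.41
G1 X12.00 Y14.00
G1 X12.59 Y12.59
G1 X14.00 Y12.00
G1 X15.41 Y12.59
G1 X16.00 Y14.00
M2 ; end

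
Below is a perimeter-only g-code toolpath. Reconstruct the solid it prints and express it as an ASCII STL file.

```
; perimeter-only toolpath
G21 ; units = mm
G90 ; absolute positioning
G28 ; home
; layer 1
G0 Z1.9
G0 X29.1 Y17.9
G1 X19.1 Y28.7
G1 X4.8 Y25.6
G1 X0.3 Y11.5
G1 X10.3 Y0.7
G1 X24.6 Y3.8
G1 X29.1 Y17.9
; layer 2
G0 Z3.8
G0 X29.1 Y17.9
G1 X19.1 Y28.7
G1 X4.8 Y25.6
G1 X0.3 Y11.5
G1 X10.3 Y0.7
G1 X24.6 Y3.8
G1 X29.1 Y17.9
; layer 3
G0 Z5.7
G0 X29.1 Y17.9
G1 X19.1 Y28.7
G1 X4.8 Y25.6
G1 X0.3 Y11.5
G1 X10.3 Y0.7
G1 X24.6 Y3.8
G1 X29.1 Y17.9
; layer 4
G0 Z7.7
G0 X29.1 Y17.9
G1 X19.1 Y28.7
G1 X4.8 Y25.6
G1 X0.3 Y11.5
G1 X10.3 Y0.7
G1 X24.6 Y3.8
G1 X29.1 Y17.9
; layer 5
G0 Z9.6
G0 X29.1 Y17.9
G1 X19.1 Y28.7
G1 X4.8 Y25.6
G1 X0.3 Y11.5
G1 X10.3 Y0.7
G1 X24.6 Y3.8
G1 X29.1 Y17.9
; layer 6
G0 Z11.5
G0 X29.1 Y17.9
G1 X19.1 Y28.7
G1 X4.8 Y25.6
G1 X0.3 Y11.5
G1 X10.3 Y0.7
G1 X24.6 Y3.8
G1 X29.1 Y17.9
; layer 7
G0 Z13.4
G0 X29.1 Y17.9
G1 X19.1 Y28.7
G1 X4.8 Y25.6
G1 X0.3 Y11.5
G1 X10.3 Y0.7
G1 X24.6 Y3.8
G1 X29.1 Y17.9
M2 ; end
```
solid part
  facet normal 0.0000 0.0000 -1.0000
    outer loop
      vertex 4.8 25.6 0.0
      vertex 19.1 28.7 0.0
      vertex 29.1 17.9 0.0
    endloop
  endfacet
  facet normal 0.0000 0.0000 -1.0000
    outer loop
      vertex 0.3 11.5 0.0
      vertex 4.8 25.6 0.0
      vertex 29.1 17.9 0.0
    endloop
  endfacet
  facet normal 0.0000 0.0000 -1.0000
    outer loop
      vertex 10.3 0.7 0.0
      vertex 0.3 11.5 0.0
      vertex 29.1 17.9 0.0
    endloop
  endfacet
  facet normal 0.0000 0.0000 -1.0000
    outer loop
      vertex 24.6 3.8 0.0
      vertex 10.3 0.7 0.0
      vertex 29.1 17.9 0.0
    endloop
  endfacet
  facet normal 0.0000 0.0000 1.0000
    outer loop
      vertex 29.1 17.9 13.4
      vertex 19.1 28.7 13.4
      vertex 4.8 25.6 13.4
    endloop
  endfacet
  facet normal 0.0000 0.0000 1.0000
    outer loop
      vertex 29.1 17.9 13.4
      vertex 4.8 25.6 13.4
      vertex 0.3 11.5 13.4
    endloop
  endfacet
  facet normal 0.0000 0.0000 1.0000
    outer loop
      vertex 29.1 17.9 13.4
      vertex 0.3 11.5 13.4
      vertex 10.3 0.7 13.4
    endloop
  endfacet
  facet normal 0.0000 0.0000 1.0000
    outer loop
      vertex 29.1 17.9 13.4
      vertex 10.3 0.7 13.4
      vertex 24.6 3.8 13.4
    endloop
  endfacet
  facet normal 0.7338 0.6794 0.0000
    outer loop
      vertex 29.1 17.9 0.0
      vertex 19.1 28.7 0.0
      vertex 19.1 28.7 13.4
    endloop
  endfacet
  facet normal 0.7338 0.6794 0.0000
    outer loop
      vertex 29.1 17.9 0.0
      vertex 19.1 28.7 13.4
      vertex 29.1 17.9 13.4
    endloop
  endfacet
  facet normal -0.2119 0.9773 0.0000
    outer loop
      vertex 19.1 28.7 0.0
      vertex 4.8 25.6 0.0
      vertex 4.8 25.6 13.4
    endloop
  endfacet
  facet normal -0.2119 0.9773 0.0000
    outer loop
      vertex 19.1 28.7 0.0
      vertex 4.8 25.6 13.4
      vertex 19.1 28.7 13.4
    endloop
  endfacet
  facet normal -0.9527 0.3040 0.0000
    outer loop
      vertex 4.8 25.6 0.0
      vertex 0.3 11.5 0.0
      vertex 0.3 11.5 13.4
    endloop
  endfacet
  facet normal -0.9527 0.3040 0.0000
    outer loop
      vertex 4.8 25.6 0.0
      vertex 0.3 11.5 13.4
      vertex 4.8 25.6 13.4
    endloop
  endfacet
  facet normal -0.7338 -0.6794 0.0000
    outer loop
      vertex 0.3 11.5 0.0
      vertex 10.3 0.7 0.0
      vertex 10.3 0.7 13.4
    endloop
  endfacet
  facet normal -0.7338 -0.6794 0.0000
    outer loop
      vertex 0.3 11.5 0.0
      vertex 10.3 0.7 13.4
      vertex 0.3 11.5 13.4
    endloop
  endfacet
  facet normal 0.2119 -0.9773 0.0000
    outer loop
      vertex 10.3 0.7 0.0
      vertex 24.6 3.8 0.0
      vertex 24.6 3.8 13.4
    endloop
  endfacet
  facet normal 0.2119 -0.9773 0.0000
    outer loop
      vertex 10.3 0.7 0.0
      vertex 24.6 3.8 13.4
      vertex 10.3 0.7 13.4
    endloop
  endfacet
  facet normal 0.9527 -0.3040 0.0000
    outer loop
      vertex 24.6 3.8 0.0
      vertex 29.1 17.9 0.0
      vertex 29.1 17.9 13.4
    endloop
  endfacet
  facet normal 0.9527 -0.3040 0.0000
    outer loop
      vertex 24.6 3.8 0.0
      vertex 29.1 17.9 13.4
      vertex 24.6 3.8 13.4
    endloop
  endfacet
endsolid part

The G0 Z moves step by Δz≈1.9 mm. Every layer's G1 loop is the same polygon, so the solid is a straight extrusion of it from z=0 to z≈13.4. Closing with flat bottom and top caps and triangulating gives 20 facets — a regular 6-sided prism (a cylinder approximated with 6 flat sides), circumscribed radius ≈ 14.7 mm, height ≈ 13.4 mm.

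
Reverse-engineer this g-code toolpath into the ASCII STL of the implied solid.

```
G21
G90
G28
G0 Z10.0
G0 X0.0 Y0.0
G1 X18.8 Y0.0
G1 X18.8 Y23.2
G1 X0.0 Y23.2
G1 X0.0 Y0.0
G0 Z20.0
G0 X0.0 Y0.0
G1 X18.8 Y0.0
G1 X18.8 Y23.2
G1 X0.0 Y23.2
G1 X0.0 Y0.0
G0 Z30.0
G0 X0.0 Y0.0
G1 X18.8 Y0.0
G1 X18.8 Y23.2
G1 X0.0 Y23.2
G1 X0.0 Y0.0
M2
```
solid part
  facet normal 0.0000 0.0000 -1.0000
    outer loop
      vertex 18.8 23.2 0.0
      vertex 18.8 0.0 0.0
      vertex 0.0 0.0 0.0
    endloop
  endfacet
  facet normal 0.0000 0.0000 -1.0000
    outer loop
      vertex 0.0 23.2 0.0
      vertex 18.8 23.2 0.0
      vertex 0.0 0.0 0.0
    endloop
  endfacet
  facet normal 0.0000 0.0000 1.0000
    outer loop
      vertex 0.0 0.0 30.0
      vertex 18.8 0.0 30.0
      vertex 18.8 23.2 30.0
    endloop
  endfacet
  facet normal 0.0000 0.0000 1.0000
    outer loop
      vertex 0.0 0.0 30.0
      vertex 18.8 23.2 30.0
      vertex 0.0 23.2 30.0
    endloop
  endfacet
  facet normal 0.0000 -1.0000 0.0000
    outer loop
      vertex 0.0 0.0 0.0
      vertex 18.8 0.0 0.0
      vertex 18.8 0.0 30.0
    endloop
  endfacet
  facet normal 0.0000 -1.0000 0.0000
    outer loop
      vertex 0.0 0.0 0.0
      vertex 18.8 0.0 30.0
      vertex 0.0 0.0 30.0
    endloop
  endfacet
  facet normal 0.0000 1.0000 0.0000
    outer loop
      vertex 18.8 23.2 30.0
      vertex 18.8 23.2 0.0
      vertex 0.0 23.2 0.0
    endloop
  endfacet
  facet normal 0.0000 1.0000 0.0000
    outer loop
      vertex 0.0 23.2 30.0
      vertex 18.8 23.2 30.0
      vertex 0.0 23.2 0.0
    endloop
  endfacet
  facet normal -1.0000 0.0000 0.0000
    outer loop
      vertex 0.0 23.2 30.0
      vertex 0.0 23.2 0.0
      vertex 0.0 0.0 0.0
    endloop
  endfacet
  facet normal -1.0000 0.0000 0.0000
    outer loop
      vertex 0.0 0.0 30.0
      vertex 0.0 23.2 30.0
      vertex 0.0 0.0 0.0
    endloop
  endfacet
  facet normal 1.0000 0.0000 0.0000
    outer loop
      vertex 18.8 0.0 0.0
      vertex 18.8 23.2 0.0
      vertex 18.8 23.2 30.0
    endloop
  endfacet
  facet normal 1.0000 0.0000 0.0000
    outer loop
      vertex 18.8 0.0 0.0
      vertex 18.8 23.2 30.0
      vertex 18.8 0.0 30.0
    endloop
  endfacet
endsolid part

The G0 Z moves step by Δz≈10.0 mm. Every layer's G1 loop is the same polygon, so the solid is a straight extrusion of it from z=0 to z≈30. Closing with flat bottom and top caps and triangulating gives 12 facets — a rectangular box, roughly 18.8 × 23.2 mm footprint and 30 mm tall.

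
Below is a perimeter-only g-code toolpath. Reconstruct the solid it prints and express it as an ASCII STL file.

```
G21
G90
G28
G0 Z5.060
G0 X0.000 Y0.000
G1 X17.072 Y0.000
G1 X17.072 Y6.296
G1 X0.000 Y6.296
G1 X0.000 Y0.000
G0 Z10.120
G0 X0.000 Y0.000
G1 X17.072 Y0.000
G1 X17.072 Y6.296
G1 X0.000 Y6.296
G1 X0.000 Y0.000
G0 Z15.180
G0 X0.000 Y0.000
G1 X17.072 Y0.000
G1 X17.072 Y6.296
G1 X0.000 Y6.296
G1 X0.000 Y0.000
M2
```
solid part
  facet normal 0.0000 0.0000 -1.0000
    outer loop
      vertex 17.072 6.296 0.000
      vertex 17.072 0.000 0.000
      vertex 0.000 0.000 0.000
    endloop
  endfacet
  facet normal 0.0000 0.0000 -1.0000
    outer loop
      vertex 0.000 6.296 0.000
      vertex 17.072 6.296 0.000
      vertex 0.000 0.000 0.000
    endloop
  endfacet
  facet normal 0.0000 0.0000 1.0000
    outer loop
      vertex 0.000 0.000 15.180
      vertex 17.072 0.000 15.180
      vertex 17.072 6.296 15.180
    endloop
  endfacet
  facet normal 0.0000 0.0000 1.0000
    outer loop
      vertex 0.000 0.000 15.180
      vertex 17.072 6.296 15.180
      vertex 0.000 6.296 15.180
    endloop
  endfacet
  facet normal 0.0000 -1.0000 0.0000
    outer loop
      vertex 0.000 0.000 0.000
      vertex 17.072 0.000 0.000
      vertex 17.072 0.000 15.180
    endloop
  endfacet
  facet normal 0.0000 -1.0000 0.0000
    outer loop
      vertex 0.000 0.000 0.000
      vertex 17.072 0.000 15.180
      vertex 0.000 0.000 15.180
    endloop
  endfacet
  facet normal 0.0000 1.0000 0.0000
    outer loop
      vertex 17.072 6.296 15.180
      vertex 17.072 6.296 0.000
      vertex 0.000 6.296 0.000
    endloop
  endfacet
  facet normal 0.0000 1.0000 0.0000
    outer loop
      vertex 0.000 6.296 15.180
      vertex 17.072 6.296 15.180
      vertex 0.000 6.296 0.000
    endloop
  endfacet
  facet normal -1.0000 0.0000 0.0000
    outer loop
      vertex 0.000 6.296 15.180
      vertex 0.000 6.296 0.000
      vertex 0.000 0.000 0.000
    endloop
  endfacet
  facet normal -1.0000 0.0000 0.0000
    outer loop
      vertex 0.000 0.000 15.180
      vertex 0.000 6.296 15.180
      vertex 0.000 0.000 0.000
    endloop
  endfacet
  facet normal 1.0000 0.0000 0.0000
    outer loop
      vertex 17.072 0.000 0.000
      vertex 17.072 6.296 0.000
      vertex 17.072 6.296 15.180
    endloop
  endfacet
  facet normal 1.0000 0.0000 0.0000
    outer loop
      vertex 17.072 0.000 0.000
      vertex 17.072 6.296 15.180
      vertex 17.072 0.000 15.180
    endloop
  endfacet
endsolid part

The G0 Z moves step by Δz≈5.060 mm. Every layer's G1 loop is the same polygon, so the solid is a straight extrusion of it from z=0 to z≈15.2. Closing with flat bottom and top caps and triangulating gives 12 facets — a rectangular box, roughly 17.1 × 6.3 mm footprint and 15.2 mm tall.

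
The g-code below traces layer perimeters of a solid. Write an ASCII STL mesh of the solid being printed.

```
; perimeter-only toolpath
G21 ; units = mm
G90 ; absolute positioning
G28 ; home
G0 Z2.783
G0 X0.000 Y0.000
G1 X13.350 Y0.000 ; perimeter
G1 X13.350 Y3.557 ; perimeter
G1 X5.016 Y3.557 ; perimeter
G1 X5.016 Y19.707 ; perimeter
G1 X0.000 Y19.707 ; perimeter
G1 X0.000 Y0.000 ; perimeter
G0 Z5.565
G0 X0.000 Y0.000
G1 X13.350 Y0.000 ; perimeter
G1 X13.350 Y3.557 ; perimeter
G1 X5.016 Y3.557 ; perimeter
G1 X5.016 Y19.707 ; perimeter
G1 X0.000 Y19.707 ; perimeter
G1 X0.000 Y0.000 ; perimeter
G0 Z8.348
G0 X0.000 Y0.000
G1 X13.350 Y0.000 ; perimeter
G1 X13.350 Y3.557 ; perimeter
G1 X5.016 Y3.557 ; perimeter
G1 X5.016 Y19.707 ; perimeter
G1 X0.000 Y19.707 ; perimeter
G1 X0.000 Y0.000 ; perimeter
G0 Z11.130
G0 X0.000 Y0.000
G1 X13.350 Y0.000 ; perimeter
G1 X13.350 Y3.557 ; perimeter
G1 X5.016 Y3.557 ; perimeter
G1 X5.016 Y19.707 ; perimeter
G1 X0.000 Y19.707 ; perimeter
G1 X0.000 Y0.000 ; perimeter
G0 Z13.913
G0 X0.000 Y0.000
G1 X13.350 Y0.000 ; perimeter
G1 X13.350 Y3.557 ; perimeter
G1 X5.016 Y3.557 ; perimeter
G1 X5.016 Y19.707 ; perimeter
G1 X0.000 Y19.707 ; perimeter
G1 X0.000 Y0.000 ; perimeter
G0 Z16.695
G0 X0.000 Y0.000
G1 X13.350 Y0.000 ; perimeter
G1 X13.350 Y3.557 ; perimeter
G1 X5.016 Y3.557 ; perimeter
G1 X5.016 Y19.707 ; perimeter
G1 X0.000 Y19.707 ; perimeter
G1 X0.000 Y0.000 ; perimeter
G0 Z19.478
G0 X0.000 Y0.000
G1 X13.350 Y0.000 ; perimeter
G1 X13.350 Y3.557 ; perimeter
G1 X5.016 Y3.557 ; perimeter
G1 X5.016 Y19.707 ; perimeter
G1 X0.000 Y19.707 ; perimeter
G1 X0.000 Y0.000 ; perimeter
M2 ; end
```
solid part
  facet normal 0.0000 0.0000 -1.0000
    outer loop
      vertex 13.350 3.557 0.000
      vertex 13.350 0.000 0.000
      vertex 0.000 0.000 0.000
    endloop
  endfacet
  facet normal 0.0000 0.0000 -1.0000
    outer loop
      vertex 5.016 3.557 0.000
      vertex 13.350 3.557 0.000
      vertex 0.000 0.000 0.000
    endloop
  endfacet
  facet normal 0.0000 0.0000 -1.0000
    outer loop
      vertex 5.016 19.707 0.000
      vertex 5.016 3.557 0.000
      vertex 0.000 0.000 0.000
    endloop
  endfacet
  facet normal 0.0000 0.0000 -1.0000
    outer loop
      vertex 0.000 19.707 0.000
      vertex 5.016 19.707 0.000
      vertex 0.000 0.000 0.000
    endloop
  endfacet
  facet normal 0.0000 0.0000 1.0000
    outer loop
      vertex 0.000 0.000 19.478
      vertex 13.350 0.000 19.478
      vertex 13.350 3.557 19.478
    endloop
  endfacet
  facet normal 0.0000 0.0000 1.0000
    outer loop
      vertex 0.000 0.000 19.478
      vertex 13.350 3.557 19.478
      vertex 5.016 3.557 19.478
    endloop
  endfacet
  facet normal 0.0000 0.0000 1.0000
    outer loop
      vertex 0.000 0.000 19.478
      vertex 5.016 3.557 19.478
      vertex 5.016 19.707 19.478
    endloop
  endfacet
  facet normal 0.0000 0.0000 1.0000
    outer loop
      vertex 0.000 0.000 19.478
      vertex 5.016 19.707 19.478
      vertex 0.000 19.707 19.478
    endloop
  endfacet
  facet normal 0.0000 -1.0000 0.0000
    outer loop
      vertex 0.000 0.000 0.000
      vertex 13.350 0.000 0.000
      vertex 13.350 0.000 19.478
    endloop
  endfacet
  facet normal 0.0000 -1.0000 0.0000
    outer loop
      vertex 0.000 0.000 0.000
      vertex 13.350 0.000 19.478
      vertex 0.000 0.000 19.478
    endloop
  endfacet
  facet normal 1.0000 0.0000 0.0000
    outer loop
      vertex 13.350 0.000 0.000
      vertex 13.350 3.557 0.000
      vertex 13.350 3.557 19.478
    endloop
  endfacet
  facet normal 1.0000 0.0000 0.0000
    outer loop
      vertex 13.350 0.000 0.000
      vertex 13.350 3.557 19.478
      vertex 13.350 0.000 19.478
    endloop
  endfacet
  facet normal 0.0000 1.0000 0.0000
    outer loop
      vertex 13.350 3.557 0.000
      vertex 5.016 3.557 0.000
      vertex 5.016 3.557 19.478
    endloop
  endfacet
  facet normal 0.0000 1.0000 0.0000
    outer loop
      vertex 13.350 3.557 0.000
      vertex 5.016 3.557 19.478
      vertex 13.350 3.557 19.478
    endloop
  endfacet
  facet normal 1.0000 0.0000 0.0000
    outer loop
      vertex 5.016 3.557 0.000
      vertex 5.016 19.707 0.000
      vertex 5.016 19.707 19.478
    endloop
  endfacet
  facet normal 1.0000 0.0000 0.0000
    outer loop
      vertex 5.016 3.557 0.000
      vertex 5.016 19.707 19.478
      vertex 5.016 3.557 19.478
    endloop
  endfacet
  facet normal 0.0000 1.0000 0.0000
    outer loop
      vertex 5.016 19.707 0.000
      vertex 0.000 19.707 0.000
      vertex 0.000 19.707 19.478
    endloop
  endfacet
  facet normal 0.0000 1.0000 0.0000
    outer loop
      vertex 5.016 19.707 0.000
      vertex 0.000 19.707 19.478
      vertex 5.016 19.707 19.478
    endloop
  endfacet
  facet normal -1.0000 0.0000 0.0000
    outer loop
      vertex 0.000 19.707 0.000
      vertex 0.000 0.000 0.000
      vertex 0.000 0.000 19.478
    endloop
  endfacet
  facet normal -1.0000 0.0000 0.0000
    outer loop
      vertex 0.000 19.707 0.000
      vertex 0.000 0.000 19.478
      vertex 0.000 19.707 19.478
    endloop
  endfacet
endsolid part

The G0 Z moves step by Δz≈2.783 mm. Every layer's G1 loop is the same polygon, so the solid is a straight extrusion of it from z=0 to z≈19.5. Closing with flat bottom and top caps and triangulating gives 20 facets — an L-shaped prism: outer 13.3 × 19.7 mm, arm thicknesses ≈ 3.56 mm (horizontal) and 5.02 mm (vertical), extruded 19.5 mm in z.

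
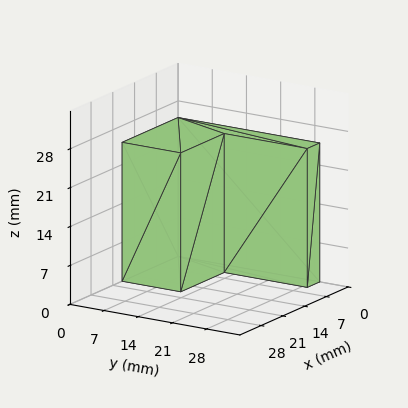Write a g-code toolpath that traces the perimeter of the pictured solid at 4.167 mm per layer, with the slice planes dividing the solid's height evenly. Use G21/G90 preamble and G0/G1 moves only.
Reading the render: the shape is an L-shaped prism: outer 18 × 29 mm, arm thicknesses ≈ 12 mm (horizontal) and 4 mm (vertical), extruded 25 mm in z (dimensions read to the nearest mm from the axis ticks). For the g-code, the solid's height is divided into equal slices at the stated Δz and each level perimeter traced with G1 moves after a G0 lift.

; perimeter-only toolpath
G21 ; units = mm
G90 ; absolute positioning
G28 ; home
; layer 1
G0 Z4.167
G0 X0.000 Y0.000
G1 X18.000 Y0.000
G1 X18.000 Y12.000
G1 X4.000 Y12.000
G1 X4.000 Y29.000
G1 X0.000 Y29.000
G1 X0.000 Y0.000
; layer 2
G0 Z8.333
G0 X0.000 Y0.000
G1 X18.000 Y0.000
G1 X18.000 Y12.000
G1 X4.000 Y12.000
G1 X4.000 Y29.000
G1 X0.000 Y29.000
G1 X0.000 Y0.000
; layer 3
G0 Z12.500
G0 X0.000 Y0.000
G1 X18.000 Y0.000
G1 X18.000 Y12.000
G1 X4.000 Y12.000
G1 X4.000 Y29.000
G1 X0.000 Y29.000
G1 X0.000 Y0.000
; layer 4
G0 Z16.667
G0 X0.000 Y0.000
G1 X18.000 Y0.000
G1 X18.000 Y12.000
G1 X4.000 Y12.000
G1 X4.000 Y29.000
G1 X0.000 Y29.000
G1 X0.000 Y0.000
; layer 5
G0 Z20.833
G0 X0.000 Y0.000
G1 X18.000 Y0.000
G1 X18.000 Y12.000
G1 X4.000 Y12.000
G1 X4.000 Y29.000
G1 X0.000 Y29.000
G1 X0.000 Y0.000
; layer 6
G0 Z25.000
G0 X0.000 Y0.000
G1 X18.000 Y0.000
G1 X18.000 Y12.000
G1 X4.000 Y12.000
G1 X4.000 Y29.000
G1 X0.000 Y29.000
G1 X0.000 Y0.000
M2 ; end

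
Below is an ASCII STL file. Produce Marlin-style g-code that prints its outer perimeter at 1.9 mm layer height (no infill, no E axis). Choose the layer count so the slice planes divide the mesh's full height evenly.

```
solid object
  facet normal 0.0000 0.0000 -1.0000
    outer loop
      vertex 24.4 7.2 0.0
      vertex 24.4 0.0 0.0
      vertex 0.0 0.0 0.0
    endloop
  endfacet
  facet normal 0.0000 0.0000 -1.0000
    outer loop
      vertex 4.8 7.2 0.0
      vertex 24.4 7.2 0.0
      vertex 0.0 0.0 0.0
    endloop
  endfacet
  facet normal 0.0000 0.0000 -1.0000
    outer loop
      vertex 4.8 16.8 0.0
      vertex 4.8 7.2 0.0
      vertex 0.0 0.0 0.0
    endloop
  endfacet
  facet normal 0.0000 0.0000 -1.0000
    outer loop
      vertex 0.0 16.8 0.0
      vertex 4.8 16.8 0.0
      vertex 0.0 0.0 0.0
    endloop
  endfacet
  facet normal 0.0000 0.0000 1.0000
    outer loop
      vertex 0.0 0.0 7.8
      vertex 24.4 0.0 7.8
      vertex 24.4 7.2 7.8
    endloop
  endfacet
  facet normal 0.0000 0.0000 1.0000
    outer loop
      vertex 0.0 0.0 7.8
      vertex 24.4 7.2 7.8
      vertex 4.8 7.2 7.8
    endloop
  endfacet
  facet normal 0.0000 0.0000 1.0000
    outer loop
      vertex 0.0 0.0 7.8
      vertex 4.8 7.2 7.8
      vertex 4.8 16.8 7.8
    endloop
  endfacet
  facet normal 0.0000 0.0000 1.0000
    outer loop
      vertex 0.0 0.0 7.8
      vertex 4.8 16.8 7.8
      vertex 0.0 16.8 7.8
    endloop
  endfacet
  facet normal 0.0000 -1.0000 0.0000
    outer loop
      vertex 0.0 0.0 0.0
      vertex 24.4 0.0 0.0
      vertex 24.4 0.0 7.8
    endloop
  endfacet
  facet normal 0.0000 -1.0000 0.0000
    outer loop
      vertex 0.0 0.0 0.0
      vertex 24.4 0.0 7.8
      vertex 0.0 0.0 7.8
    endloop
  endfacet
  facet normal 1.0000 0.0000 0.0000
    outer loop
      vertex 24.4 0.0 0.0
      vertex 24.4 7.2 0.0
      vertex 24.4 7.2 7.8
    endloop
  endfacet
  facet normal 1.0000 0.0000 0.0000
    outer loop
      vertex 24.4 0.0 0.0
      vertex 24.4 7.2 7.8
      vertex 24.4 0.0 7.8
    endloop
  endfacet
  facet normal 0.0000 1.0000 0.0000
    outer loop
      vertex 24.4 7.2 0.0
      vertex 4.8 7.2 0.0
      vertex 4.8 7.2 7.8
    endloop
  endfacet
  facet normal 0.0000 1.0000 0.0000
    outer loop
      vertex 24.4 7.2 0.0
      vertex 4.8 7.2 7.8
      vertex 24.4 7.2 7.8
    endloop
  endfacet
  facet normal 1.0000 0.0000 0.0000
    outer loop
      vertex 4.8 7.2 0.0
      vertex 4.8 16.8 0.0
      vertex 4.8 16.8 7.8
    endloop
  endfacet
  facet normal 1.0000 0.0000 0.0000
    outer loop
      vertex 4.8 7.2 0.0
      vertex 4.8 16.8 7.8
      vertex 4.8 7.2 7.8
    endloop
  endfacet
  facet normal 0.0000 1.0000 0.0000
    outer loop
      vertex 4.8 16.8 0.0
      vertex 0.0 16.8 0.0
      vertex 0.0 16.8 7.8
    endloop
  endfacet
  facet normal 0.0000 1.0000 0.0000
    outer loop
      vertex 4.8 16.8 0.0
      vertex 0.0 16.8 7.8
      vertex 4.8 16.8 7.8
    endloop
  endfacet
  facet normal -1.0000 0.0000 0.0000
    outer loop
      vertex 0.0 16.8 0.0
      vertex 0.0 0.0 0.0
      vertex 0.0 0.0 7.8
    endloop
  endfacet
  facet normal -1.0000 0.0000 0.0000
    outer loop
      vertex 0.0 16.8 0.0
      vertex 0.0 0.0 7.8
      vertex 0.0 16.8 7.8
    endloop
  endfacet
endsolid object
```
; perimeter-only toolpath
G21 ; units = mm
G90 ; absolute positioning
G28 ; home
; layer 1
G0 Z1.9
G0 X0.0 Y0.0
G1 X24.4 Y0.0
G1 X24.4 Y7.2
G1 X4.8 Y7.2
G1 X4.8 Y16.8
G1 X0.0 Y16.8
G1 X0.0 Y0.0
; layer 2
G0 Z3.9
G0 X0.0 Y0.0
G1 X24.4 Y0.0
G1 X24.4 Y7.2
G1 X4.8 Y7.2
G1 X4.8 Y16.8
G1 X0.0 Y16.8
G1 X0.0 Y0.0
; layer 3
G0 Z5.8
G0 X0.0 Y0.0
G1 X24.4 Y0.0
G1 X24.4 Y7.2
G1 X4.8 Y7.2
G1 X4.8 Y16.8
G1 X0.0 Y16.8
G1 X0.0 Y0.0
; layer 4
G0 Z7.8
G0 X0.0 Y0.0
G1 X24.4 Y0.0
G1 X24.4 Y7.2
G1 X4.8 Y7.2
G1 X4.8 Y16.8
G1 X0.0 Y16.8
G1 X0.0 Y0.0
M2 ; end

The solid is an L-shaped prism: outer 24.4 × 16.8 mm, arm thicknesses ≈ 7.2 mm (horizontal) and 4.8 mm (vertical), extruded 7.8 mm in z. Slicing at Δz = 1.9 mm — 4 equal slices spanning the solid's height, so layer i sits at z = i·h/4 — gives 4 non-empty perimeters. Each is a 6-segment closed polygon; G0 lifts to the layer z and rapids to the start vertex, then G1 traces the edges.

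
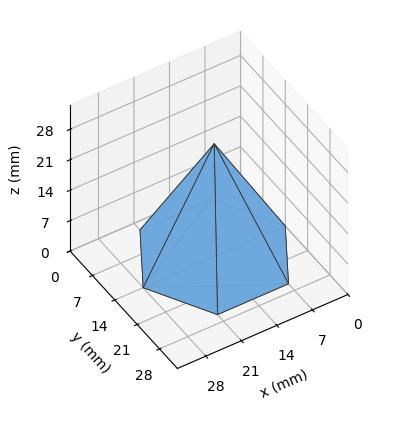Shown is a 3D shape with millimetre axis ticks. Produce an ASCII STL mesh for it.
Reading the render: the shape is a regular 6-sided pyramid, base circumscribed radius ≈ 14 mm, apex at z ≈ 26 mm (dimensions read to the nearest mm from the axis ticks). For the STL, each face is triangulated and given an outward normal.

solid part
  facet normal 0.0000 0.0000 -1.0000
    outer loop
      vertex 7.00 26.12 0.00
      vertex 21.00 26.12 0.00
      vertex 28.00 14.00 0.00
    endloop
  endfacet
  facet normal 0.0000 0.0000 -1.0000
    outer loop
      vertex 0.00 14.00 0.00
      vertex 7.00 26.12 0.00
      vertex 28.00 14.00 0.00
    endloop
  endfacet
  facet normal 0.0000 0.0000 -1.0000
    outer loop
      vertex 7.00 1.88 0.00
      vertex 0.00 14.00 0.00
      vertex 28.00 14.00 0.00
    endloop
  endfacet
  facet normal 0.0000 0.0000 -1.0000
    outer loop
      vertex 21.00 1.88 0.00
      vertex 7.00 1.88 0.00
      vertex 28.00 14.00 0.00
    endloop
  endfacet
  facet normal 0.7848 0.4533 0.4226
    outer loop
      vertex 28.00 14.00 0.00
      vertex 21.00 26.12 0.00
      vertex 14.00 14.00 26.00
    endloop
  endfacet
  facet normal 0.0000 0.9064 0.4225
    outer loop
      vertex 21.00 26.12 0.00
      vertex 7.00 26.12 0.00
      vertex 14.00 14.00 26.00
    endloop
  endfacet
  facet normal -0.7848 0.4533 0.4226
    outer loop
      vertex 7.00 26.12 0.00
      vertex 0.00 14.00 0.00
      vertex 14.00 14.00 26.00
    endloop
  endfacet
  facet normal -0.7848 -0.4533 0.4226
    outer loop
      vertex 0.00 14.00 0.00
      vertex 7.00 1.88 0.00
      vertex 14.00 14.00 26.00
    endloop
  endfacet
  facet normal 0.0000 -0.9064 0.4225
    outer loop
      vertex 7.00 1.88 0.00
      vertex 21.00 1.88 0.00
      vertex 14.00 14.00 26.00
    endloop
  endfacet
  facet normal 0.7848 -0.4533 0.4226
    outer loop
      vertex 21.00 1.88 0.00
      vertex 28.00 14.00 0.00
      vertex 14.00 14.00 26.00
    endloop
  endfacet
endsolid part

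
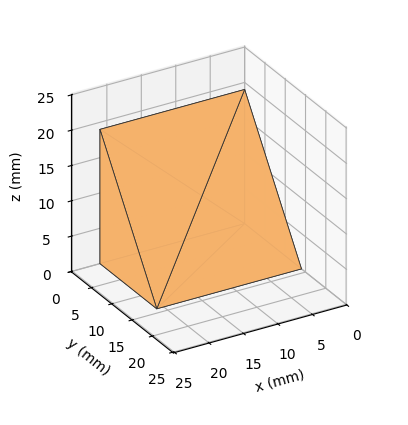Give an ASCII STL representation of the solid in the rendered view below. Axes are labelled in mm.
Reading the render: the shape is a wedge (ramp): 21 × 14 mm base, rising to 19 mm along the y=0 edge and sloping linearly to z=0 at y=14 (dimensions read to the nearest mm from the axis ticks). For the STL, each face is triangulated and given an outward normal.

solid part
  facet normal 0.0000 0.0000 -1.0000
    outer loop
      vertex 21.0 14.0 0.0
      vertex 21.0 0.0 0.0
      vertex 0.0 0.0 0.0
    endloop
  endfacet
  facet normal 0.0000 0.0000 -1.0000
    outer loop
      vertex 0.0 14.0 0.0
      vertex 21.0 14.0 0.0
      vertex 0.0 0.0 0.0
    endloop
  endfacet
  facet normal 0.0000 -1.0000 0.0000
    outer loop
      vertex 0.0 0.0 0.0
      vertex 21.0 0.0 0.0
      vertex 21.0 0.0 19.0
    endloop
  endfacet
  facet normal 0.0000 -1.0000 0.0000
    outer loop
      vertex 0.0 0.0 0.0
      vertex 21.0 0.0 19.0
      vertex 0.0 0.0 19.0
    endloop
  endfacet
  facet normal 0.0000 0.8051 0.5932
    outer loop
      vertex 0.0 0.0 19.0
      vertex 21.0 0.0 19.0
      vertex 21.0 14.0 0.0
    endloop
  endfacet
  facet normal 0.0000 0.8051 0.5932
    outer loop
      vertex 0.0 0.0 19.0
      vertex 21.0 14.0 0.0
      vertex 0.0 14.0 0.0
    endloop
  endfacet
  facet normal -1.0000 0.0000 0.0000
    outer loop
      vertex 0.0 0.0 19.0
      vertex 0.0 14.0 0.0
      vertex 0.0 0.0 0.0
    endloop
  endfacet
  facet normal 1.0000 0.0000 0.0000
    outer loop
      vertex 21.0 0.0 0.0
      vertex 21.0 14.0 0.0
      vertex 21.0 0.0 19.0
    endloop
  endfacet
endsolid part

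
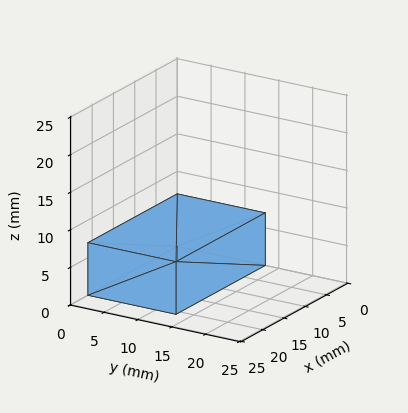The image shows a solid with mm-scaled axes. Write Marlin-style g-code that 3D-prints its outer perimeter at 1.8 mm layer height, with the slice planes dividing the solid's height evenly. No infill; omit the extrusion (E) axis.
Reading the render: the shape is a rectangular box, roughly 21 × 13 mm footprint and 7 mm tall (dimensions read to the nearest mm from the axis ticks). For the g-code, the solid's height is divided into equal slices at the stated Δz and each level perimeter traced with G1 moves after a G0 lift.

; perimeter-only toolpath
G21 ; units = mm
G90 ; absolute positioning
G28 ; home
; layer 1
G0 Z1.8
G0 X0.0 Y0.0
G1 X21.0 Y0.0
G1 X21.0 Y13.0
G1 X0.0 Y13.0
G1 X0.0 Y0.0
; layer 2
G0 Z3.5
G0 X0.0 Y0.0
G1 X21.0 Y0.0
G1 X21.0 Y13.0
G1 X0.0 Y13.0
G1 X0.0 Y0.0
; layer 3
G0 Z5.2
G0 X0.0 Y0.0
G1 X21.0 Y0.0
G1 X21.0 Y13.0
G1 X0.0 Y13.0
G1 X0.0 Y0.0
; layer 4
G0 Z7.0
G0 X0.0 Y0.0
G1 X21.0 Y0.0
G1 X21.0 Y13.0
G1 X0.0 Y13.0
G1 X0.0 Y0.0
M2 ; end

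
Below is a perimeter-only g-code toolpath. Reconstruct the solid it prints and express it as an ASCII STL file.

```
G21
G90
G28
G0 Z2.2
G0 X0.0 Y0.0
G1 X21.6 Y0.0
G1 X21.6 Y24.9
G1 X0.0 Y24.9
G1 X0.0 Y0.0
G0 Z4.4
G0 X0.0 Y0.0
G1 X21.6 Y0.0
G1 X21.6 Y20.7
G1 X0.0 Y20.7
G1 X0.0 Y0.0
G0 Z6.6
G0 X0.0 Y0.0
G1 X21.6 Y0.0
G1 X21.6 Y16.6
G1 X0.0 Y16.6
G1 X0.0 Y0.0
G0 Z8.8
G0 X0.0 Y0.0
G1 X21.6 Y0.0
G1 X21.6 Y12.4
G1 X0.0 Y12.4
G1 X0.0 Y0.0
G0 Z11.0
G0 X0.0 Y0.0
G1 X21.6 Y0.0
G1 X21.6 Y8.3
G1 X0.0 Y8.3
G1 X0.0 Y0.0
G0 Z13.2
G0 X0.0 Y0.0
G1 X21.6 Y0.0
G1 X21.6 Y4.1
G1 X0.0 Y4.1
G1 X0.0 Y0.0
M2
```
solid part
  facet normal 0.0000 0.0000 -1.0000
    outer loop
      vertex 21.6 29.0 0.0
      vertex 21.6 0.0 0.0
      vertex 0.0 0.0 0.0
    endloop
  endfacet
  facet normal 0.0000 0.0000 -1.0000
    outer loop
      vertex 0.0 29.0 0.0
      vertex 21.6 29.0 0.0
      vertex 0.0 0.0 0.0
    endloop
  endfacet
  facet normal 0.0000 -1.0000 0.0000
    outer loop
      vertex 0.0 0.0 0.0
      vertex 21.6 0.0 0.0
      vertex 21.6 0.0 15.4
    endloop
  endfacet
  facet normal 0.0000 -1.0000 0.0000
    outer loop
      vertex 0.0 0.0 0.0
      vertex 21.6 0.0 15.4
      vertex 0.0 0.0 15.4
    endloop
  endfacet
  facet normal 0.0000 0.4690 0.8832
    outer loop
      vertex 0.0 0.0 15.4
      vertex 21.6 0.0 15.4
      vertex 21.6 29.0 0.0
    endloop
  endfacet
  facet normal 0.0000 0.4690 0.8832
    outer loop
      vertex 0.0 0.0 15.4
      vertex 21.6 29.0 0.0
      vertex 0.0 29.0 0.0
    endloop
  endfacet
  facet normal -1.0000 0.0000 0.0000
    outer loop
      vertex 0.0 0.0 15.4
      vertex 0.0 29.0 0.0
      vertex 0.0 0.0 0.0
    endloop
  endfacet
  facet normal 1.0000 0.0000 0.0000
    outer loop
      vertex 21.6 0.0 0.0
      vertex 21.6 29.0 0.0
      vertex 21.6 0.0 15.4
    endloop
  endfacet
endsolid part

The G0 Z moves step by Δz≈2.2 mm. The G1 loops shrink linearly with z, so the solid tapers from its base footprint up to z≈15.4. Closing with a flat bottom cap and the tapered top and triangulating gives 8 facets — a wedge (ramp): 21.6 × 29 mm base, rising to 15.4 mm along the y=0 edge and sloping linearly to z=0 at y=29.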